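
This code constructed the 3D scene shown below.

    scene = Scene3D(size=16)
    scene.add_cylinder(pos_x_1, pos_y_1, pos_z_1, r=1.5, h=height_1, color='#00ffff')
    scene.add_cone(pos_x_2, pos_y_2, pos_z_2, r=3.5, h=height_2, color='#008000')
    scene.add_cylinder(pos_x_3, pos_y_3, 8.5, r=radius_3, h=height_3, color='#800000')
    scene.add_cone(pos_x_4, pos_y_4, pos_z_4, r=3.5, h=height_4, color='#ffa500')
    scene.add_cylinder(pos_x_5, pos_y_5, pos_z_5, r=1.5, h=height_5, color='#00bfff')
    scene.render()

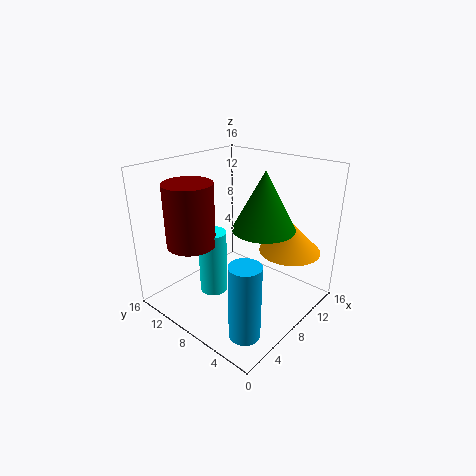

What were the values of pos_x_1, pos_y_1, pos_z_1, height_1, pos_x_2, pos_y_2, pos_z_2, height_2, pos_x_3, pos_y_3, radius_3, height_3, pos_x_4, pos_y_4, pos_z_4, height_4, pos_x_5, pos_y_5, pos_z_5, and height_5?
pos_x_1 = 5
pos_y_1 = 9
pos_z_1 = 2.5
height_1 = 7
pos_x_2 = 10
pos_y_2 = 6
pos_z_2 = 9
height_2 = 6.5
pos_x_3 = 3
pos_y_3 = 10
radius_3 = 2.5
height_3 = 6.5
pos_x_4 = 12.5
pos_y_4 = 4
pos_z_4 = 6
height_4 = 3.5
pos_x_5 = 2
pos_y_5 = 2
pos_z_5 = 2
height_5 = 7.5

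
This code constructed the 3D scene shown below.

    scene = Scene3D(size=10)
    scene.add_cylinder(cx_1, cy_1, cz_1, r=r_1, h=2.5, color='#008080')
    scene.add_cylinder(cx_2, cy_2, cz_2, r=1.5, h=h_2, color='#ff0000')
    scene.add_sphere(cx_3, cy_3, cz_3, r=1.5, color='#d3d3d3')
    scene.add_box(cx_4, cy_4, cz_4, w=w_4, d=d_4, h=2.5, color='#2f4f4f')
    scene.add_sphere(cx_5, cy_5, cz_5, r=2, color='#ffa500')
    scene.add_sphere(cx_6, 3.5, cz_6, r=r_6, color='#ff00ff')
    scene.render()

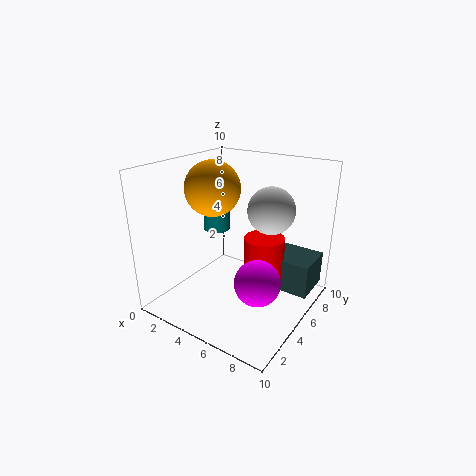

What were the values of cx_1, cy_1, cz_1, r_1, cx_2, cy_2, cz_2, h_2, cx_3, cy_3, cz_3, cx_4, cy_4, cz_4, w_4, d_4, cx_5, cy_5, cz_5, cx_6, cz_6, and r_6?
cx_1 = 2
cy_1 = 6.5
cz_1 = 4.5
r_1 = 1
cx_2 = 6
cy_2 = 7
cz_2 = 1.5
h_2 = 3
cx_3 = 7.5
cy_3 = 5
cz_3 = 7.5
cx_4 = 6
cy_4 = 7
cz_4 = 0.5
w_4 = 3.5
d_4 = 3
cx_5 = 2.5
cy_5 = 5.5
cz_5 = 8
cx_6 = 7.5
cz_6 = 3
r_6 = 1.5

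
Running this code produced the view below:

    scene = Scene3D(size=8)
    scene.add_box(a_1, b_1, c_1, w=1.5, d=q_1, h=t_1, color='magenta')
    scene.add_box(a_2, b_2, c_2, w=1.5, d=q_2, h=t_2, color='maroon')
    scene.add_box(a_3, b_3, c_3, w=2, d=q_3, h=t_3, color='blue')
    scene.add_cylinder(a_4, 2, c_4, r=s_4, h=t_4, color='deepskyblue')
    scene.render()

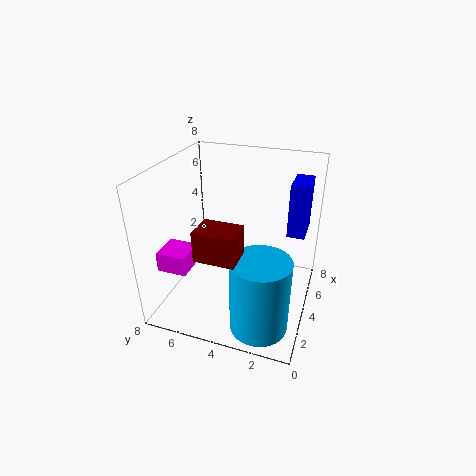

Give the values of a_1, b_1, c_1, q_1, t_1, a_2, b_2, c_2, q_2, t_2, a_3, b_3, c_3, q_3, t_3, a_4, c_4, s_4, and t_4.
a_1 = 0.5, b_1 = 5.5, c_1 = 3.5, q_1 = 1.5, t_1 = 1, a_2 = 0.5, b_2 = 3, c_2 = 4.5, q_2 = 2, t_2 = 1.5, a_3 = 5, b_3 = 0.5, c_3 = 4, q_3 = 1, t_3 = 3, a_4 = 1.5, c_4 = 0.5, s_4 = 1.5, t_4 = 4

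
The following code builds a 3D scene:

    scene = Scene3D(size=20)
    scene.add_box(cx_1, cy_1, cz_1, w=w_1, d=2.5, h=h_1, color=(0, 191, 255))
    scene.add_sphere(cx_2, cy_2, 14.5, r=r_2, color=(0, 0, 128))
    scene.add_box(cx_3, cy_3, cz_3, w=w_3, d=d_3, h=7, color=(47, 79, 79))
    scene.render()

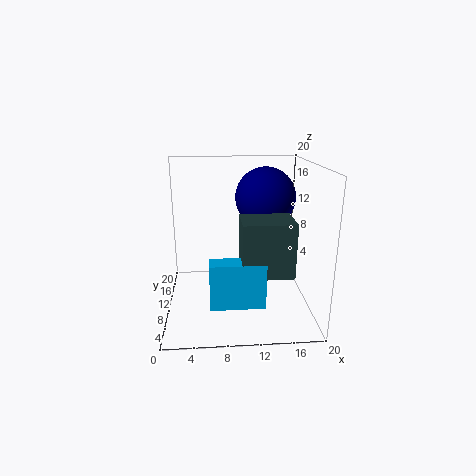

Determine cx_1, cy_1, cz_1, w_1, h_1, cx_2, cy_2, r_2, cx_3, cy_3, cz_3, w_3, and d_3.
cx_1 = 6; cy_1 = 3; cz_1 = 3; w_1 = 7; h_1 = 6; cx_2 = 14.5; cy_2 = 15; r_2 = 4.5; cx_3 = 10; cy_3 = 3; cz_3 = 7; w_3 = 6.5; d_3 = 5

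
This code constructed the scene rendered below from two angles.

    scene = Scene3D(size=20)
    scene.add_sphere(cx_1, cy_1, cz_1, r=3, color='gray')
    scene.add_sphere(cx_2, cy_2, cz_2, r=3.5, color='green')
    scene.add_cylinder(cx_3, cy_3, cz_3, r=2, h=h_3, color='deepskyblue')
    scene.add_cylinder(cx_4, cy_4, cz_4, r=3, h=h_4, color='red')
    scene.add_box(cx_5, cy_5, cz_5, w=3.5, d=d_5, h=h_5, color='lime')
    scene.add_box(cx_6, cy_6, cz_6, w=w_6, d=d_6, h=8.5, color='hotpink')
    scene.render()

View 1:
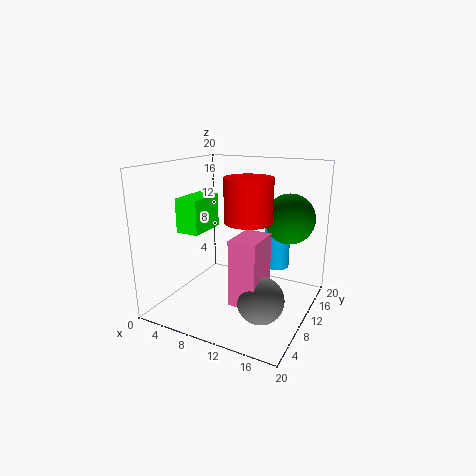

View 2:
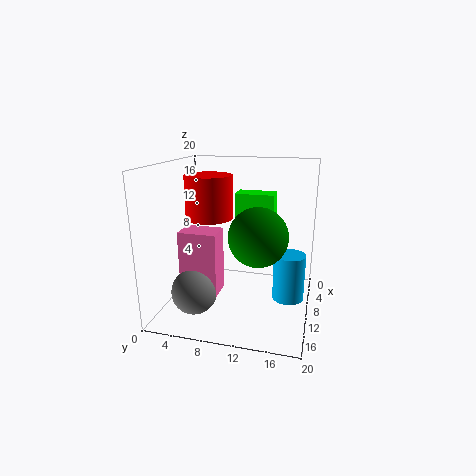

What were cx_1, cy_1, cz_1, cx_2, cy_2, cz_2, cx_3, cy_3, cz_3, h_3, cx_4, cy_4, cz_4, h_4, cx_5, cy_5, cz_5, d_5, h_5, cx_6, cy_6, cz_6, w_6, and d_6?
cx_1 = 15.5, cy_1 = 5.5, cz_1 = 4, cx_2 = 16, cy_2 = 14, cz_2 = 12.5, cx_3 = 13, cy_3 = 17.5, cz_3 = 3.5, h_3 = 6, cx_4 = 13, cy_4 = 7, cz_4 = 13.5, h_4 = 5.5, cx_5 = 1, cy_5 = 8, cz_5 = 10, d_5 = 6, h_5 = 5, cx_6 = 12, cy_6 = 3.5, cz_6 = 3.5, w_6 = 3.5, d_6 = 5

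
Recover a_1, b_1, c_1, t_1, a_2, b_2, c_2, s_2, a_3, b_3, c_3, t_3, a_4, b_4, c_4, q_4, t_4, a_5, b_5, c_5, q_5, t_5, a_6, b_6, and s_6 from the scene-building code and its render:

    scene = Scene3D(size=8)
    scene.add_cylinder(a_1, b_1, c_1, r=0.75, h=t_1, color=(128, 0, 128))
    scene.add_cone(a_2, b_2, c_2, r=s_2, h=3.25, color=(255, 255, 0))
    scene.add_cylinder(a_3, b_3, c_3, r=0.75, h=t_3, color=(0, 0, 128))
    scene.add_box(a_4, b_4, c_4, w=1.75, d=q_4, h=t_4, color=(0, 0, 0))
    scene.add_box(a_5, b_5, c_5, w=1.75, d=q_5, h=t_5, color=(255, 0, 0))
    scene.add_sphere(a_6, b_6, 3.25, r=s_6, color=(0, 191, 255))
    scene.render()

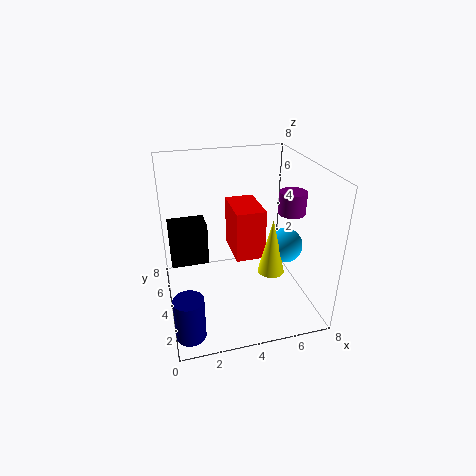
a_1 = 7, b_1 = 3.75, c_1 = 5.25, t_1 = 1.25, a_2 = 5.75, b_2 = 3.25, c_2 = 2, s_2 = 0.75, a_3 = 0.75, b_3 = 1, c_3 = 0.5, t_3 = 2.25, a_4 = 0.25, b_4 = 2, c_4 = 4, q_4 = 1.25, t_4 = 2, a_5 = 4, b_5 = 4.25, c_5 = 2.25, q_5 = 2.75, t_5 = 3, a_6 = 6.75, b_6 = 3.75, s_6 = 1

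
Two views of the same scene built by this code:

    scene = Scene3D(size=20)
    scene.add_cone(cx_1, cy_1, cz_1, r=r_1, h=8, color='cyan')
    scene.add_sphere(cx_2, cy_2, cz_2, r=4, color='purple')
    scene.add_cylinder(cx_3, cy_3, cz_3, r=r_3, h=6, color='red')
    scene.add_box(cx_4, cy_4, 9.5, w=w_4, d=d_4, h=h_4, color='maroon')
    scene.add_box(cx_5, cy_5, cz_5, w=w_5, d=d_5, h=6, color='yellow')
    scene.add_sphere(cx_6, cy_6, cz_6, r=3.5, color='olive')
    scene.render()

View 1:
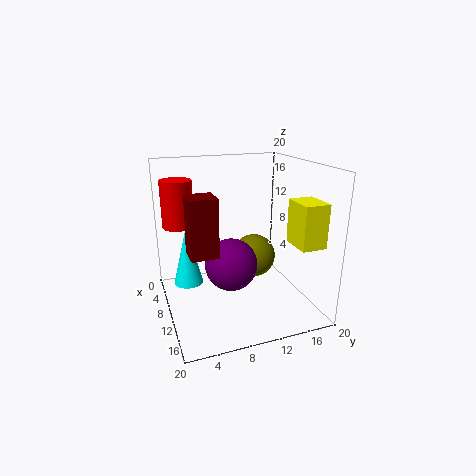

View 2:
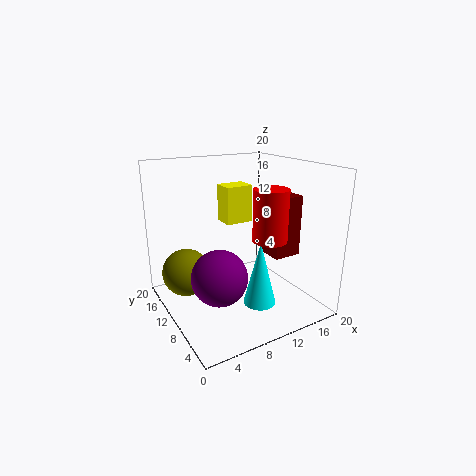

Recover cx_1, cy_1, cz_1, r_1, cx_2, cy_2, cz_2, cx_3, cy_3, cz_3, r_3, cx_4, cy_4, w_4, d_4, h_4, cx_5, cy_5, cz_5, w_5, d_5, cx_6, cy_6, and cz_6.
cx_1 = 9; cy_1 = 3; cz_1 = 4; r_1 = 2; cx_2 = 7; cy_2 = 10; cz_2 = 4.5; cx_3 = 9.5; cy_3 = 2; cz_3 = 12.5; r_3 = 2; cx_4 = 11; cy_4 = 2.5; w_4 = 3.5; d_4 = 3.5; h_4 = 7.5; cx_5 = 12; cy_5 = 16.5; cz_5 = 9.5; w_5 = 4.5; d_5 = 3.5; cx_6 = 4; cy_6 = 15; cz_6 = 4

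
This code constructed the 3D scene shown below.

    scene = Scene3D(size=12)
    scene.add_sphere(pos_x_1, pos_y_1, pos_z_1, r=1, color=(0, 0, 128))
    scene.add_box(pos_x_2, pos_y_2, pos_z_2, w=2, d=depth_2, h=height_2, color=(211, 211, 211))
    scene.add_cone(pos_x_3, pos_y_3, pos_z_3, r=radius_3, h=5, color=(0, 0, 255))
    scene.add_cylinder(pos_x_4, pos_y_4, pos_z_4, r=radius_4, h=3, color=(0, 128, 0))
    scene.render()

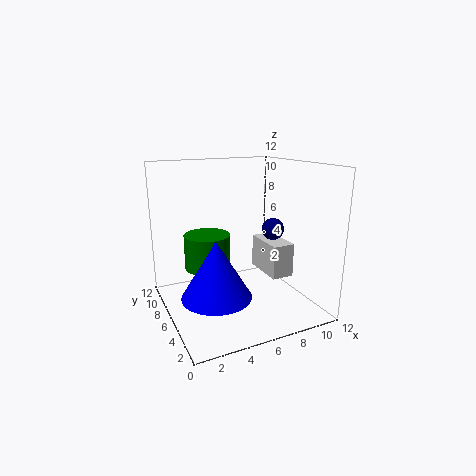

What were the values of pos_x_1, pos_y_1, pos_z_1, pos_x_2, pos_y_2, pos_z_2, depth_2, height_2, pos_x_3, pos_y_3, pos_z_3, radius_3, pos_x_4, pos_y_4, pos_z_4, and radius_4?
pos_x_1 = 10
pos_y_1 = 7
pos_z_1 = 6
pos_x_2 = 9
pos_y_2 = 5
pos_z_2 = 2
depth_2 = 4
height_2 = 3
pos_x_3 = 4
pos_y_3 = 6
pos_z_3 = 1
radius_3 = 3
pos_x_4 = 4
pos_y_4 = 8
pos_z_4 = 3
radius_4 = 2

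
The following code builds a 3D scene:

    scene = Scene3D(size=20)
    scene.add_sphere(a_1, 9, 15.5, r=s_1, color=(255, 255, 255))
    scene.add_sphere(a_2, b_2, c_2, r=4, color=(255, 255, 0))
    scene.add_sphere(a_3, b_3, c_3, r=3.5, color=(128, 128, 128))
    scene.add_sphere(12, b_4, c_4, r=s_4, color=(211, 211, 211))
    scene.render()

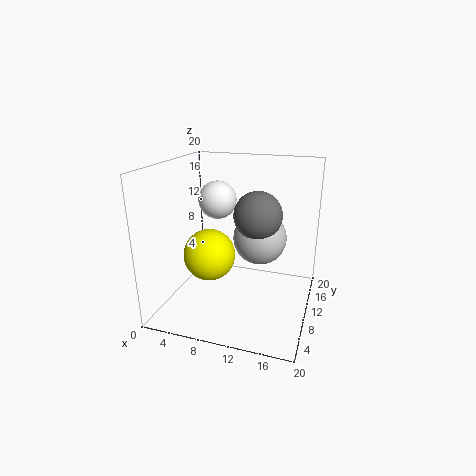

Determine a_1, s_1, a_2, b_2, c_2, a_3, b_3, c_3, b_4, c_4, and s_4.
a_1 = 7.5
s_1 = 2.5
a_2 = 4.5
b_2 = 12.5
c_2 = 5.5
a_3 = 12
b_3 = 13
c_3 = 12.5
b_4 = 14.5
c_4 = 8.5
s_4 = 4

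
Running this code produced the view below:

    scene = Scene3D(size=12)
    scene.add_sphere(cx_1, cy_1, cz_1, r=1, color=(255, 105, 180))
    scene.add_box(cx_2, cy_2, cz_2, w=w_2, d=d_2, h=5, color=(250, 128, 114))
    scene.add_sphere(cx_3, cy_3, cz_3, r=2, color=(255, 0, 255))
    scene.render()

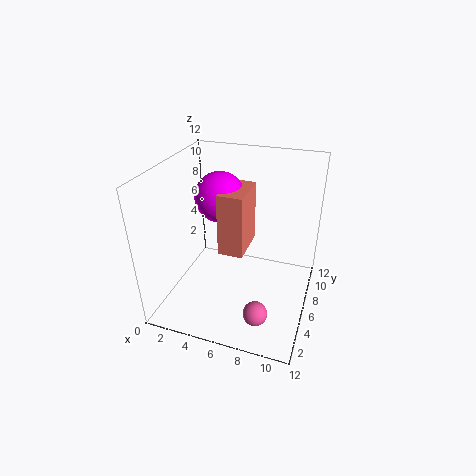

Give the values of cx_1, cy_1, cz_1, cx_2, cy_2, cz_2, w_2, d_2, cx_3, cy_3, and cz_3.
cx_1 = 8.5
cy_1 = 3
cz_1 = 1
cx_2 = 5
cy_2 = 4
cz_2 = 5.5
w_2 = 2
d_2 = 3.5
cx_3 = 4.5
cy_3 = 6
cz_3 = 9.5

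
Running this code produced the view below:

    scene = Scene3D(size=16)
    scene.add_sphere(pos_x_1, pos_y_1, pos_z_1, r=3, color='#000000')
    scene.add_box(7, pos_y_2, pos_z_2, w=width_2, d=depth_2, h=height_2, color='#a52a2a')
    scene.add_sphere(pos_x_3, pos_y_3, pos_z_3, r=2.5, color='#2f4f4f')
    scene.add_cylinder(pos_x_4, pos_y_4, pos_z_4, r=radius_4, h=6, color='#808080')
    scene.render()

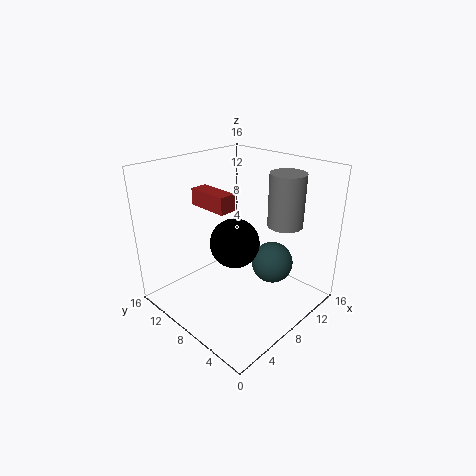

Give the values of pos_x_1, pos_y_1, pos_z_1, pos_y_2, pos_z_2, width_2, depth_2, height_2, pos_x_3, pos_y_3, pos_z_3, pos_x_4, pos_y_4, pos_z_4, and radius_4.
pos_x_1 = 9.5; pos_y_1 = 10; pos_z_1 = 6; pos_y_2 = 9.5; pos_z_2 = 10.5; width_2 = 2; depth_2 = 5; height_2 = 2; pos_x_3 = 12.5; pos_y_3 = 6.5; pos_z_3 = 3.5; pos_x_4 = 12.5; pos_y_4 = 5; pos_z_4 = 9; radius_4 = 2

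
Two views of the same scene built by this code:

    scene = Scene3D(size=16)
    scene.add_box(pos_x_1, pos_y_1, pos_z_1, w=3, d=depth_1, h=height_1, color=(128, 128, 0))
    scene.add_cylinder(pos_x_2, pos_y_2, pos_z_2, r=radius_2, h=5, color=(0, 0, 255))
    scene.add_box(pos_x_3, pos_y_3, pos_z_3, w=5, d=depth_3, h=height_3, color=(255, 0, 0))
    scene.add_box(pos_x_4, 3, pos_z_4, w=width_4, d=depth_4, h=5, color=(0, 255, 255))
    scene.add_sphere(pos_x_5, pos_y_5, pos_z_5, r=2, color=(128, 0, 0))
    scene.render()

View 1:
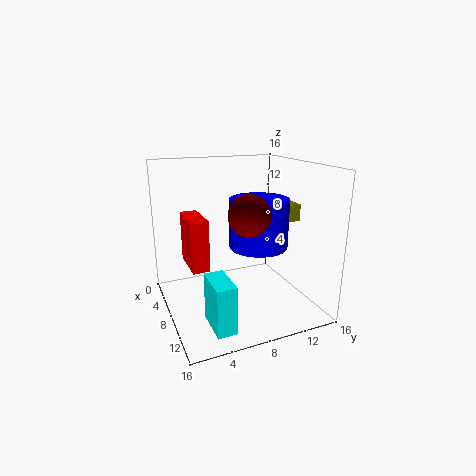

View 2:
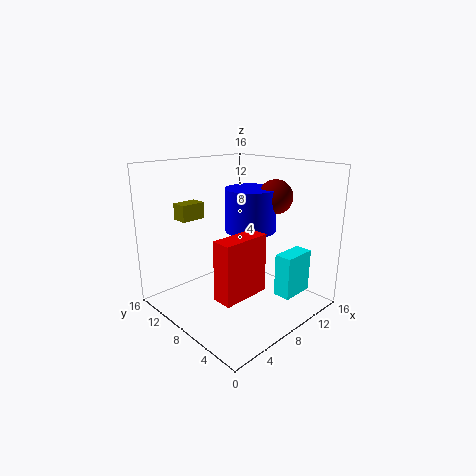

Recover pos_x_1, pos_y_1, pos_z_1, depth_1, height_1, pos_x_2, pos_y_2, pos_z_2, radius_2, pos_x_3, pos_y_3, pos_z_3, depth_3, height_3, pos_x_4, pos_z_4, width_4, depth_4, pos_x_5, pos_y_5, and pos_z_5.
pos_x_1 = 5; pos_y_1 = 14; pos_z_1 = 9; depth_1 = 2; height_1 = 2; pos_x_2 = 11; pos_y_2 = 9; pos_z_2 = 8; radius_2 = 3; pos_x_3 = 2; pos_y_3 = 3; pos_z_3 = 4; depth_3 = 2; height_3 = 6; pos_x_4 = 11; pos_z_4 = 1; width_4 = 4; depth_4 = 2; pos_x_5 = 13; pos_y_5 = 7; pos_z_5 = 12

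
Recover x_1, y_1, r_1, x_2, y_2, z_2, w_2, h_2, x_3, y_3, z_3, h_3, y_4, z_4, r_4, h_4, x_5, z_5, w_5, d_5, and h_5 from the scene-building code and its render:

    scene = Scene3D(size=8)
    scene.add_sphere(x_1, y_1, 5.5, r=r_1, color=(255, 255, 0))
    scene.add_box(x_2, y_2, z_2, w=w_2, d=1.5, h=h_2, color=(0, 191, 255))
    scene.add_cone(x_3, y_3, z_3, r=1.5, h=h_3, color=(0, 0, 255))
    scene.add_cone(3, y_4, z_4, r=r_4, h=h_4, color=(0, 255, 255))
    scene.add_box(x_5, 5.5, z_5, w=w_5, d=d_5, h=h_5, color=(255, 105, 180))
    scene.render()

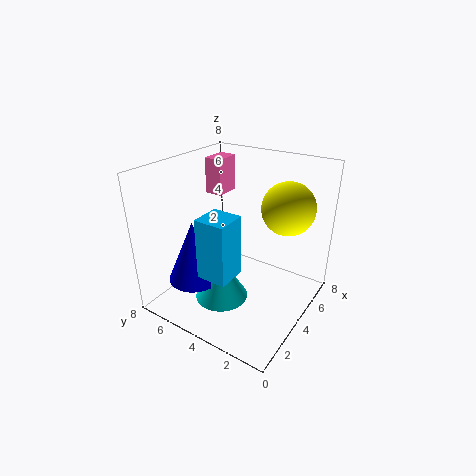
x_1 = 6
y_1 = 2
r_1 = 1.5
x_2 = 0.5
y_2 = 2.5
z_2 = 3.5
w_2 = 1.5
h_2 = 3
x_3 = 2.5
y_3 = 6
z_3 = 1.5
h_3 = 3.5
y_4 = 4.5
z_4 = 0.5
r_4 = 1.5
h_4 = 2.5
x_5 = 4.5
z_5 = 6
w_5 = 1.5
d_5 = 1
h_5 = 2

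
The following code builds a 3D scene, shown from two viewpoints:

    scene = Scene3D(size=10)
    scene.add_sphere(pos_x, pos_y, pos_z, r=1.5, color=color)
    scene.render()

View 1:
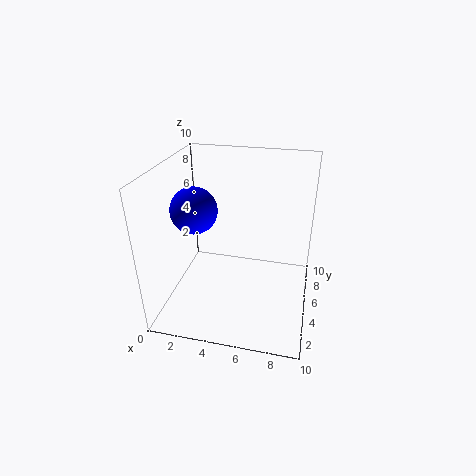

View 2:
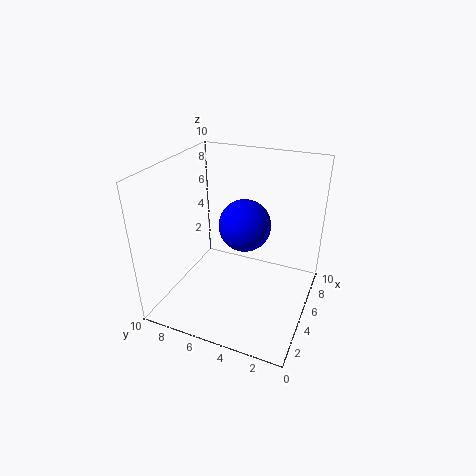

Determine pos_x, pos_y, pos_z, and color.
pos_x = 2.5
pos_y = 3.5
pos_z = 7.5
color = 'blue'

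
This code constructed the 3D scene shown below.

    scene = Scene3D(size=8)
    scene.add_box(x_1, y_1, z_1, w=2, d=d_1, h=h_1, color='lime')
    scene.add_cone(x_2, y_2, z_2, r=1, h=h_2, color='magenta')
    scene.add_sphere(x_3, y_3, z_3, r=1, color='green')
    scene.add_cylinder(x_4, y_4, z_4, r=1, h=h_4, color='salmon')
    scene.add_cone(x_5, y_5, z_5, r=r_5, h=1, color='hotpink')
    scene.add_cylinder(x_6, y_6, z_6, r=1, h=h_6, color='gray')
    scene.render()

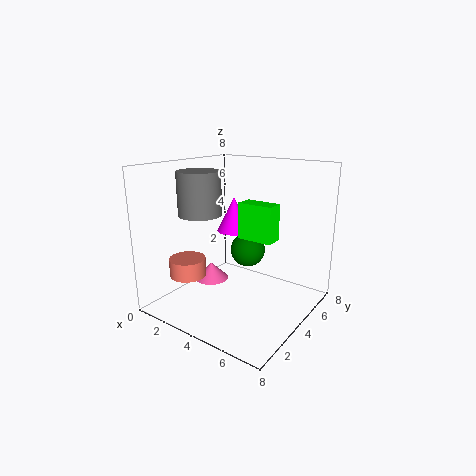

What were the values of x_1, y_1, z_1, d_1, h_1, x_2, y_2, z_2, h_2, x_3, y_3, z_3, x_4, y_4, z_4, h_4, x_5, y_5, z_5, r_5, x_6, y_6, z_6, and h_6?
x_1 = 4, y_1 = 4, z_1 = 4, d_1 = 1, h_1 = 2, x_2 = 3, y_2 = 5, z_2 = 4, h_2 = 2, x_3 = 4, y_3 = 5, z_3 = 3, x_4 = 2, y_4 = 2, z_4 = 2, h_4 = 1, x_5 = 2, y_5 = 4, z_5 = 1, r_5 = 1, x_6 = 4, y_6 = 1, z_6 = 6, h_6 = 2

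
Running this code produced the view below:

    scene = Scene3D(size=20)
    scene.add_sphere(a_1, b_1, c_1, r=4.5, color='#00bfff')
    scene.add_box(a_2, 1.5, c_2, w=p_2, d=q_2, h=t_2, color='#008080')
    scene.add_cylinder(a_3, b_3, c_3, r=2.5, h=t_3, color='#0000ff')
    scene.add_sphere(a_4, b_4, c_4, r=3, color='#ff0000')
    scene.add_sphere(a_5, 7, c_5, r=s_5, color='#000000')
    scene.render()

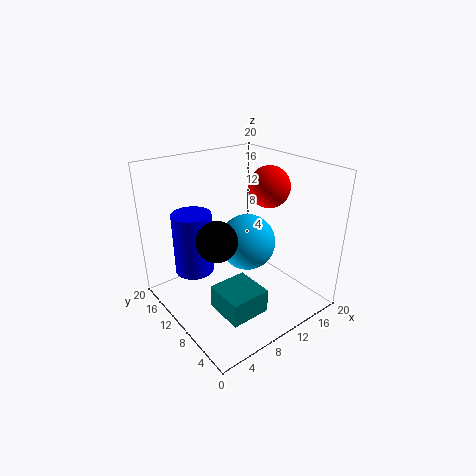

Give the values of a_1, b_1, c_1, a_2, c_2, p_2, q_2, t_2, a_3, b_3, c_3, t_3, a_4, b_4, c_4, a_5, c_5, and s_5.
a_1 = 15, b_1 = 14, c_1 = 6, a_2 = 3, c_2 = 4, p_2 = 5, q_2 = 5, t_2 = 3, a_3 = 3.5, b_3 = 11, c_3 = 7, t_3 = 8, a_4 = 16, b_4 = 10.5, c_4 = 16, a_5 = 4.5, c_5 = 12.5, s_5 = 2.5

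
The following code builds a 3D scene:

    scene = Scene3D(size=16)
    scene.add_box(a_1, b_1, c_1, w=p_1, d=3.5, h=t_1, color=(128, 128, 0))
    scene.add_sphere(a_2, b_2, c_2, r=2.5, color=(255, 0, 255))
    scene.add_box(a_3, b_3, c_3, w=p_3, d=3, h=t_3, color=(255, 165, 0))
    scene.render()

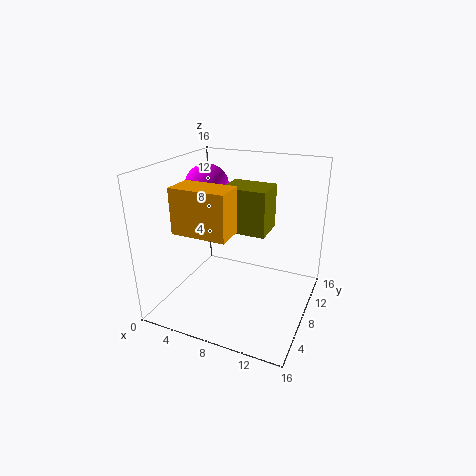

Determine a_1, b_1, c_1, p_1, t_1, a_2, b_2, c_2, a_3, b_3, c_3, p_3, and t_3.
a_1 = 7.5, b_1 = 5, c_1 = 10, p_1 = 4.5, t_1 = 4.5, a_2 = 3.5, b_2 = 9.5, c_2 = 13, a_3 = 4, b_3 = 1.5, c_3 = 10.5, p_3 = 5.5, t_3 = 4.5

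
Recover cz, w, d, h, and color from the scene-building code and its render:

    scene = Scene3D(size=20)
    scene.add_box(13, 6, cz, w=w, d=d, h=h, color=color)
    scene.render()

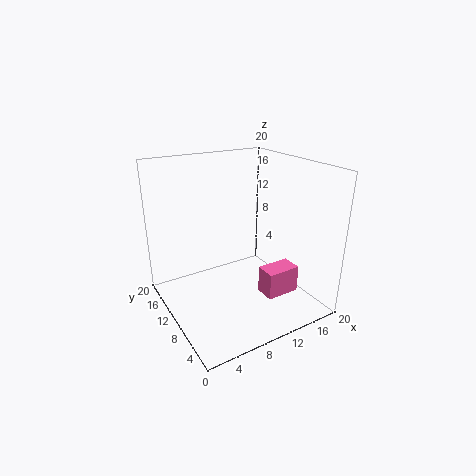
cz = 1
w = 5
d = 3
h = 4
color = 'hotpink'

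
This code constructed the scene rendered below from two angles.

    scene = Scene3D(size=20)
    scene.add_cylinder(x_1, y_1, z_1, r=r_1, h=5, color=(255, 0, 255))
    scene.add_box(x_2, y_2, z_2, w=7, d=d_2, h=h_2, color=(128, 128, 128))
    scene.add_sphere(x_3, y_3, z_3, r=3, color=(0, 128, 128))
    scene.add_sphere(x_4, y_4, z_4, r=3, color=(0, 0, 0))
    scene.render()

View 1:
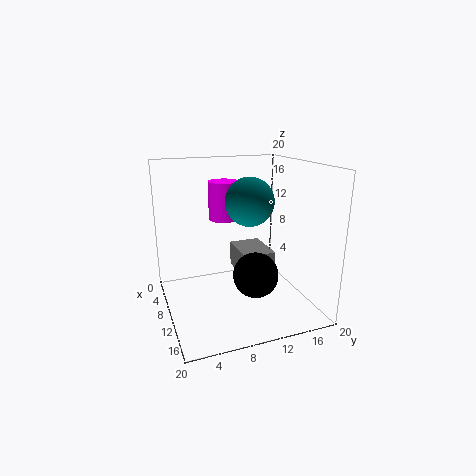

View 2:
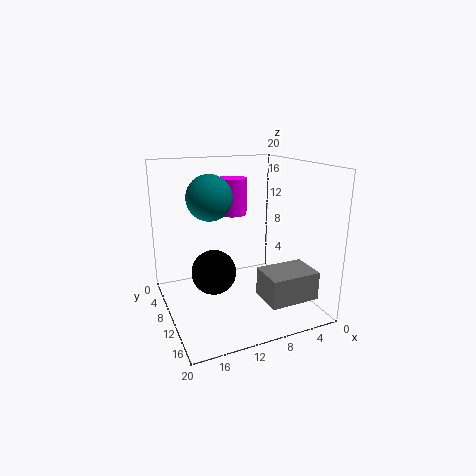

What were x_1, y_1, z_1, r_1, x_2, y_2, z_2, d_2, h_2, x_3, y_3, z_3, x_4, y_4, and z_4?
x_1 = 10
y_1 = 8
z_1 = 13
r_1 = 2
x_2 = 1
y_2 = 12
z_2 = 2
d_2 = 5
h_2 = 4
x_3 = 14
y_3 = 10
z_3 = 16
x_4 = 14
y_4 = 11
z_4 = 6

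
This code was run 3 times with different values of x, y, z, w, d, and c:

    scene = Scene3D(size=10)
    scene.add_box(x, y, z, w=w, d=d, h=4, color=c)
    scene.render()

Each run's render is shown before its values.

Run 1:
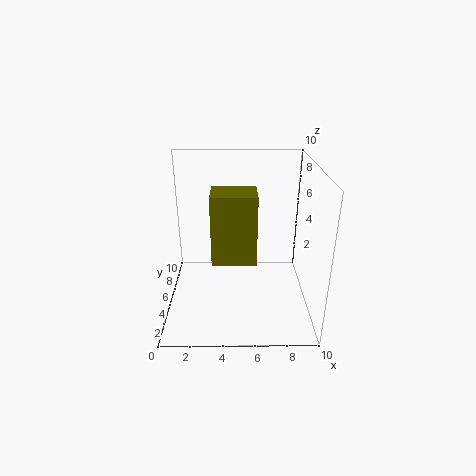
x = 3.5, y = 0.5, z = 5.5, w = 2.5, d = 2, c = 'olive'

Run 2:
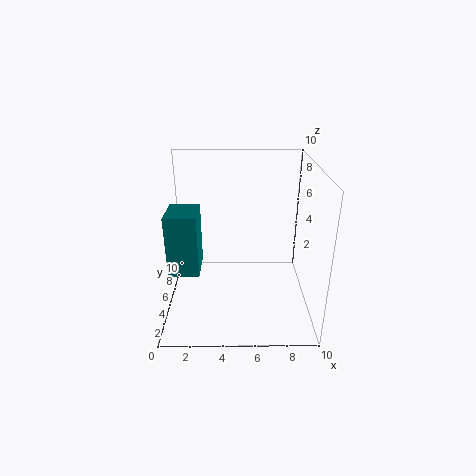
x = 0.5, y = 2.5, z = 3.5, w = 2, d = 2.5, c = 'teal'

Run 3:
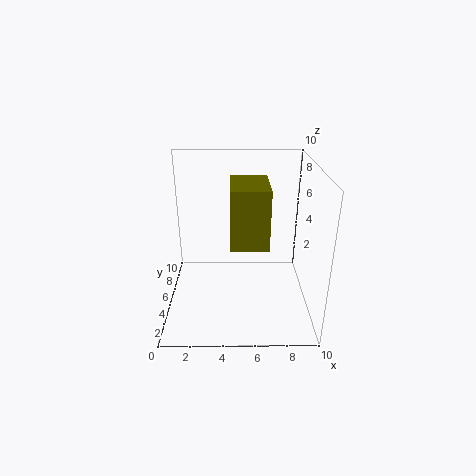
x = 4.5, y = 3, z = 5, w = 2.5, d = 3.5, c = 'olive'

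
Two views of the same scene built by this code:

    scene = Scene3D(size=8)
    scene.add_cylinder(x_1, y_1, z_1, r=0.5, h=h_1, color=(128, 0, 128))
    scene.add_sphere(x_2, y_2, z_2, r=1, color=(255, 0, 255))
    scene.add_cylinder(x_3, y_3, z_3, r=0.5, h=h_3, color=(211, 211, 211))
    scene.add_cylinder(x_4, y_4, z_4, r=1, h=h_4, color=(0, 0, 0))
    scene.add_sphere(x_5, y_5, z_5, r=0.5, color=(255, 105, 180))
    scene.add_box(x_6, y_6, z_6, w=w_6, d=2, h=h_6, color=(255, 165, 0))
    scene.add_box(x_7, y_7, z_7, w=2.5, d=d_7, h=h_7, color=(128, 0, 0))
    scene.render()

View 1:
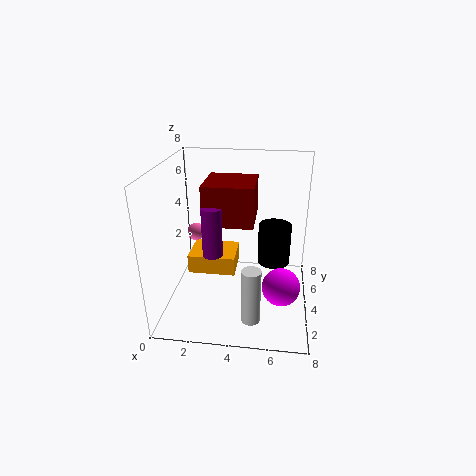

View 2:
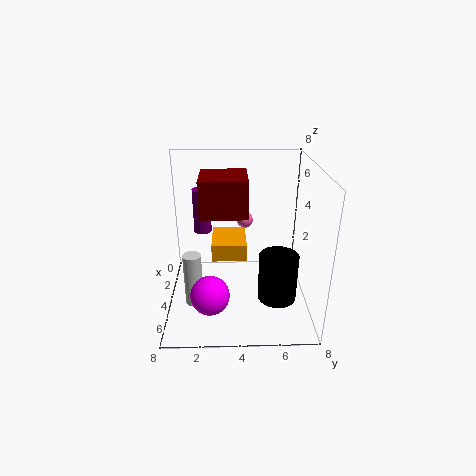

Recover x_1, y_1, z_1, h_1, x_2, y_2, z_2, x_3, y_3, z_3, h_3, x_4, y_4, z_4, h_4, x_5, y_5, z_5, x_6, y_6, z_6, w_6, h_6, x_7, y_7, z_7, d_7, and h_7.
x_1 = 3; y_1 = 2; z_1 = 4; h_1 = 2.5; x_2 = 6.5; y_2 = 2.5; z_2 = 2; x_3 = 5; y_3 = 1.5; z_3 = 0.5; h_3 = 3; x_4 = 6; y_4 = 6; z_4 = 1.5; h_4 = 2.5; x_5 = 1.5; y_5 = 4.5; z_5 = 4; x_6 = 1.5; y_6 = 2.5; z_6 = 2.5; w_6 = 2.5; h_6 = 1; x_7 = 2.5; y_7 = 2; z_7 = 5.5; d_7 = 2.5; h_7 = 2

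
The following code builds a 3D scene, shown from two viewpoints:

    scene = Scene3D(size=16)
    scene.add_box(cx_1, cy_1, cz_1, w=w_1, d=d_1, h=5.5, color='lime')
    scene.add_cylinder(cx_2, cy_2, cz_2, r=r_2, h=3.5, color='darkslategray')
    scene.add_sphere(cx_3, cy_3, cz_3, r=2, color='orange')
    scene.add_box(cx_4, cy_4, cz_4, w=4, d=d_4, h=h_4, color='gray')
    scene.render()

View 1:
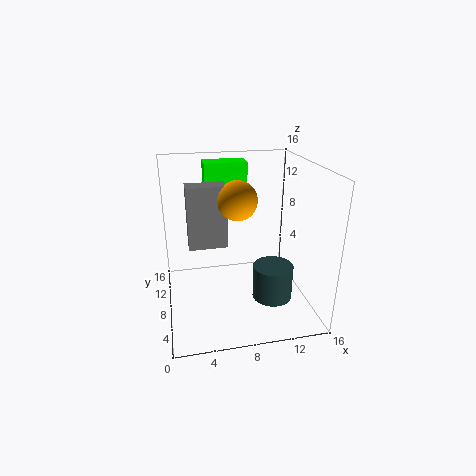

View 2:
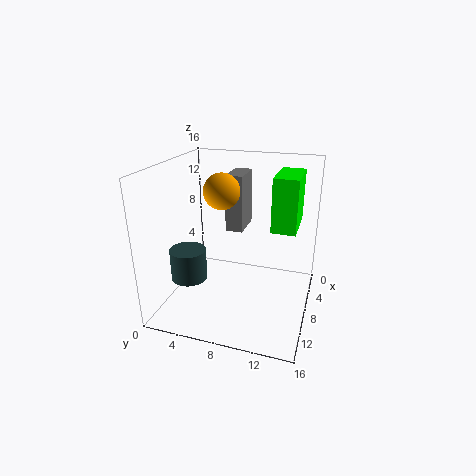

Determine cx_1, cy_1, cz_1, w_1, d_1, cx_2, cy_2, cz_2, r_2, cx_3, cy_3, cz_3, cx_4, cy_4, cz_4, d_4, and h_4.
cx_1 = 5, cy_1 = 12, cz_1 = 10, w_1 = 5, d_1 = 2.5, cx_2 = 10.5, cy_2 = 3, cz_2 = 3.5, r_2 = 2, cx_3 = 7.5, cy_3 = 6, cz_3 = 13, cx_4 = 2.5, cy_4 = 6, cz_4 = 8, d_4 = 2, h_4 = 6.5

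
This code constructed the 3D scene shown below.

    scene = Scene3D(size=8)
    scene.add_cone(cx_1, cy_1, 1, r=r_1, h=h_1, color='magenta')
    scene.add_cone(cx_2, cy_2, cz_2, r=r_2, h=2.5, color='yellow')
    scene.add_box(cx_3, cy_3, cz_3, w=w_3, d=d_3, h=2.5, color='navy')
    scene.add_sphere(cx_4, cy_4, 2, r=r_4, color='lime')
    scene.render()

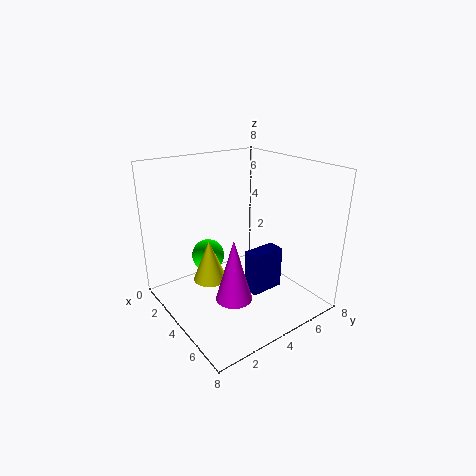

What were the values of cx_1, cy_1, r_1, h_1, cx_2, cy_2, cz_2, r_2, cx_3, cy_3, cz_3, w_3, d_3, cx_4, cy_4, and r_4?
cx_1 = 5
cy_1 = 3
r_1 = 1
h_1 = 3.5
cx_2 = 2.5
cy_2 = 3
cz_2 = 1
r_2 = 1
cx_3 = 4
cy_3 = 4.5
cz_3 = 0.5
w_3 = 1
d_3 = 2
cx_4 = 1.5
cy_4 = 3.5
r_4 = 1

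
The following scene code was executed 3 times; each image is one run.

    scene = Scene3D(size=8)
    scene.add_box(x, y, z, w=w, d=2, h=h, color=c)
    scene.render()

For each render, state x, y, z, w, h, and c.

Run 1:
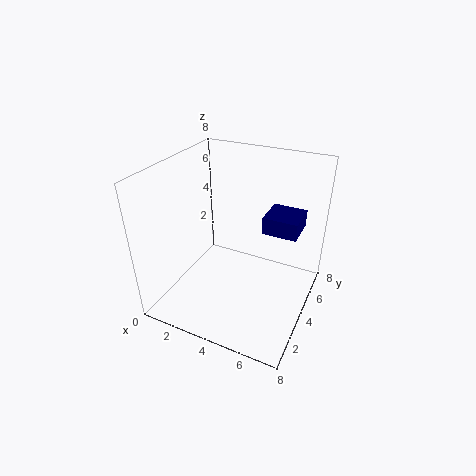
x = 5, y = 5, z = 4, w = 2, h = 1, c = 'navy'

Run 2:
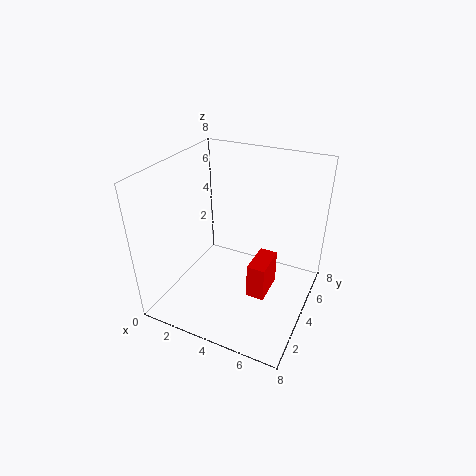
x = 5, y = 3, z = 1, w = 1, h = 2, c = 'red'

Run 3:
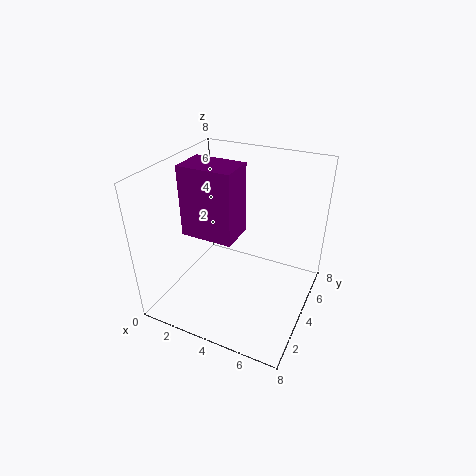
x = 1, y = 3, z = 4, w = 3, h = 4, c = 'purple'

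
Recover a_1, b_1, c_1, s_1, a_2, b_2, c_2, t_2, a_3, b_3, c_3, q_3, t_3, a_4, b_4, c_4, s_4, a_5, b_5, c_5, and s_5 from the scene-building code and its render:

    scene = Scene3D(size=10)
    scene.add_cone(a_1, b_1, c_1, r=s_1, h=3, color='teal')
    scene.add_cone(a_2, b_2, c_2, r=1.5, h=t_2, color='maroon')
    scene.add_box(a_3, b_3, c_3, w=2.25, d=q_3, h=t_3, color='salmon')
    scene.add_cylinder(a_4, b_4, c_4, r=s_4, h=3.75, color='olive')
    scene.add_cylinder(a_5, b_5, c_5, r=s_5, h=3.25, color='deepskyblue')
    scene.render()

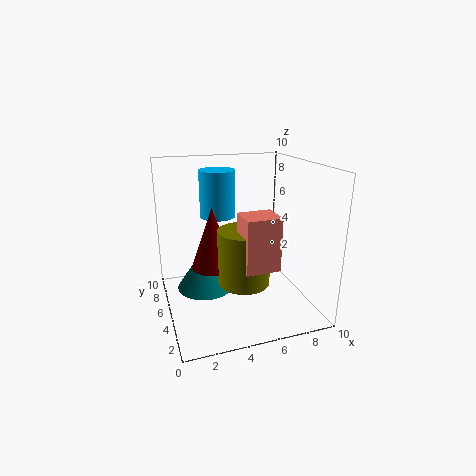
a_1 = 2.75, b_1 = 5.75, c_1 = 1.25, s_1 = 2, a_2 = 3.25, b_2 = 5.25, c_2 = 3, t_2 = 4.25, a_3 = 4.5, b_3 = 1.75, c_3 = 3.75, q_3 = 2, t_3 = 3.5, a_4 = 5, b_4 = 3.75, c_4 = 2.25, s_4 = 1.75, a_5 = 4, b_5 = 6.5, c_5 = 6.25, s_5 = 1.25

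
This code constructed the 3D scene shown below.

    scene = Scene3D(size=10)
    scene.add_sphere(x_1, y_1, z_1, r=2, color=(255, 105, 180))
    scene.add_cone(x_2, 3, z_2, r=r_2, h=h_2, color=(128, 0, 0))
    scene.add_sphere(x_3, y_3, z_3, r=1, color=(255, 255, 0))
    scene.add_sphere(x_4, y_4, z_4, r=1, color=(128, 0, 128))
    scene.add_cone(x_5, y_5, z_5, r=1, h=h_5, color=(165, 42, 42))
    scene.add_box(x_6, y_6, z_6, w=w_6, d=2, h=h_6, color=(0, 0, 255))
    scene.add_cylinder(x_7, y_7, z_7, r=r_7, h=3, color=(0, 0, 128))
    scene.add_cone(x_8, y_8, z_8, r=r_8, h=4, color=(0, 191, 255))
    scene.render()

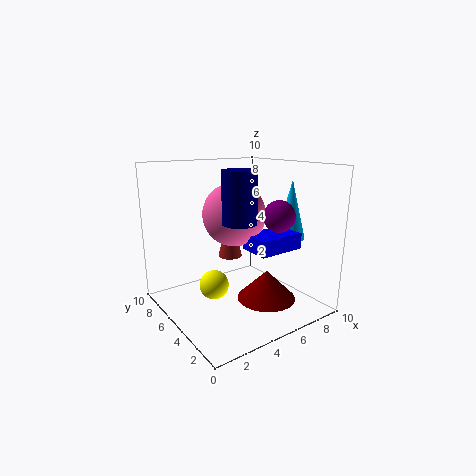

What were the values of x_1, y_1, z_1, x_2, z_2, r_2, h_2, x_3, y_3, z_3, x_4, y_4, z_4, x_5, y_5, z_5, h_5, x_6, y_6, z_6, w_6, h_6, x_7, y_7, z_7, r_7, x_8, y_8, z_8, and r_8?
x_1 = 4, y_1 = 4, z_1 = 7, x_2 = 6, z_2 = 1, r_2 = 2, h_2 = 2, x_3 = 3, y_3 = 5, z_3 = 2, x_4 = 6, y_4 = 2, z_4 = 7, x_5 = 7, y_5 = 9, z_5 = 2, h_5 = 4, x_6 = 4, y_6 = 1, z_6 = 5, w_6 = 3, h_6 = 1, x_7 = 3, y_7 = 2, z_7 = 7, r_7 = 1, x_8 = 8, y_8 = 3, z_8 = 5, r_8 = 1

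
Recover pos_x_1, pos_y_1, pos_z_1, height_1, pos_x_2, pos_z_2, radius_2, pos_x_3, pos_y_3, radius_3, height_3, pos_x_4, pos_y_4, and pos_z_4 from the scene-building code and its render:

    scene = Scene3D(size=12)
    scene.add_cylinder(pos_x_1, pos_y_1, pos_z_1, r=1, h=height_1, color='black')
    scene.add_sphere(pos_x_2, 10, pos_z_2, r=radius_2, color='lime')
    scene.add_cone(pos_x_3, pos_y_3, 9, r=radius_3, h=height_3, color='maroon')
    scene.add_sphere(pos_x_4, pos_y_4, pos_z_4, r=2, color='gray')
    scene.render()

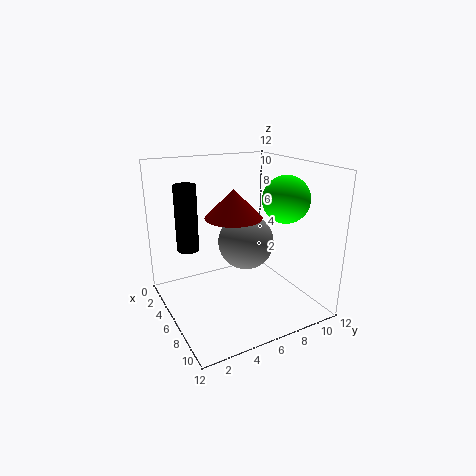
pos_x_1 = 2, pos_y_1 = 3, pos_z_1 = 4, height_1 = 6, pos_x_2 = 7, pos_z_2 = 9, radius_2 = 2, pos_x_3 = 9, pos_y_3 = 4, radius_3 = 2, height_3 = 2, pos_x_4 = 9, pos_y_4 = 5, pos_z_4 = 7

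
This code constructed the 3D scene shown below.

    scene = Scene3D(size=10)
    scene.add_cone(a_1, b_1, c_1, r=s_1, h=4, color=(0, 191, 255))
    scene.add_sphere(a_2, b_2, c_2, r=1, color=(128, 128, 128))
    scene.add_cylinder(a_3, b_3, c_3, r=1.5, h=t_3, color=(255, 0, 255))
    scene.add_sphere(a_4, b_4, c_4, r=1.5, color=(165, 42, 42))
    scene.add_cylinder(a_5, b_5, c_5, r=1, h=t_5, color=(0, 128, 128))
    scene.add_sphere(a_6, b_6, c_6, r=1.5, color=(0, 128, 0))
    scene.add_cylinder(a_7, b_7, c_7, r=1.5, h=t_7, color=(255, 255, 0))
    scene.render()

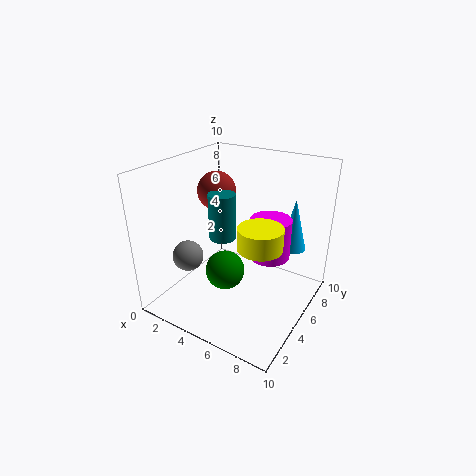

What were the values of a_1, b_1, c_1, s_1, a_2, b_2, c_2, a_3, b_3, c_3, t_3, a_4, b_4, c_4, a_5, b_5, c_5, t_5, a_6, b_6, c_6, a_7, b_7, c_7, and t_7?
a_1 = 7.5, b_1 = 9, c_1 = 3, s_1 = 1, a_2 = 3, b_2 = 2, c_2 = 4.5, a_3 = 6.5, b_3 = 7, c_3 = 3, t_3 = 3, a_4 = 1.5, b_4 = 7.5, c_4 = 7, a_5 = 3, b_5 = 6, c_5 = 4, t_5 = 3.5, a_6 = 3.5, b_6 = 5.5, c_6 = 1.5, a_7 = 7, b_7 = 4.5, c_7 = 5, t_7 = 1.5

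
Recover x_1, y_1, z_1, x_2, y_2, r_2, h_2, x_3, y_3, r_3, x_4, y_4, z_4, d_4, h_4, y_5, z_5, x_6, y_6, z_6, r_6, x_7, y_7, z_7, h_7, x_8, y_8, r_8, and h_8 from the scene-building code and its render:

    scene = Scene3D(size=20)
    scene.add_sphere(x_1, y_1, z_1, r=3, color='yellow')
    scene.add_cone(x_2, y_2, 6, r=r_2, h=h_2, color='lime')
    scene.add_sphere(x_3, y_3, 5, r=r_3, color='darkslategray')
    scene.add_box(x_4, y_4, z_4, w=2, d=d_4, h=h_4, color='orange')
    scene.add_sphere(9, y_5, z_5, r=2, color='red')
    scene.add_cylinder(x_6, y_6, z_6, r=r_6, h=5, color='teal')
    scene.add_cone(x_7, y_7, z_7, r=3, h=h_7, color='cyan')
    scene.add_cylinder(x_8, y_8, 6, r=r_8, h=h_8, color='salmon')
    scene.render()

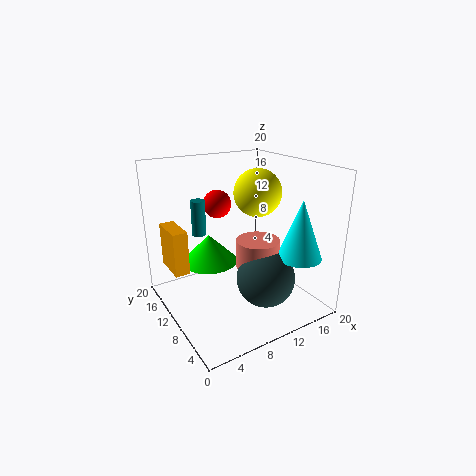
x_1 = 11; y_1 = 7; z_1 = 17; x_2 = 7; y_2 = 13; r_2 = 4; h_2 = 4; x_3 = 12; y_3 = 6; r_3 = 4; x_4 = 1; y_4 = 11; z_4 = 6; d_4 = 5; h_4 = 6; y_5 = 14; z_5 = 14; x_6 = 6; y_6 = 14; z_6 = 10; r_6 = 1; x_7 = 16; y_7 = 4; z_7 = 8; h_7 = 8; x_8 = 12; y_8 = 8; r_8 = 3; h_8 = 4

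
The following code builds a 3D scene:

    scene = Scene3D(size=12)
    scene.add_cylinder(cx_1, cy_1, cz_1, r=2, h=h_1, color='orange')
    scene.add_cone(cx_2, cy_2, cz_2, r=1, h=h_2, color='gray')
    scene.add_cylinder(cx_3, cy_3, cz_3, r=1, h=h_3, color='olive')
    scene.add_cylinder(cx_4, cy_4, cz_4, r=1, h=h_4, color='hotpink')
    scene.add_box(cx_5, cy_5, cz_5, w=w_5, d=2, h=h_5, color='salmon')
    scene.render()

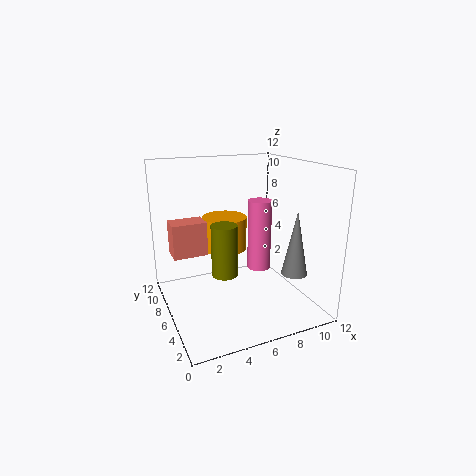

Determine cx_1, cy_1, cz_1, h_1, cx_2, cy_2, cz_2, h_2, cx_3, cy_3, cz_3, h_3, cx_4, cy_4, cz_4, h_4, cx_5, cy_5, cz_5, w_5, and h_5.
cx_1 = 6
cy_1 = 9
cz_1 = 4
h_1 = 3
cx_2 = 9
cy_2 = 2
cz_2 = 4
h_2 = 5
cx_3 = 4
cy_3 = 4
cz_3 = 4
h_3 = 4
cx_4 = 8
cy_4 = 6
cz_4 = 3
h_4 = 6
cx_5 = 1
cy_5 = 8
cz_5 = 4
w_5 = 3
h_5 = 3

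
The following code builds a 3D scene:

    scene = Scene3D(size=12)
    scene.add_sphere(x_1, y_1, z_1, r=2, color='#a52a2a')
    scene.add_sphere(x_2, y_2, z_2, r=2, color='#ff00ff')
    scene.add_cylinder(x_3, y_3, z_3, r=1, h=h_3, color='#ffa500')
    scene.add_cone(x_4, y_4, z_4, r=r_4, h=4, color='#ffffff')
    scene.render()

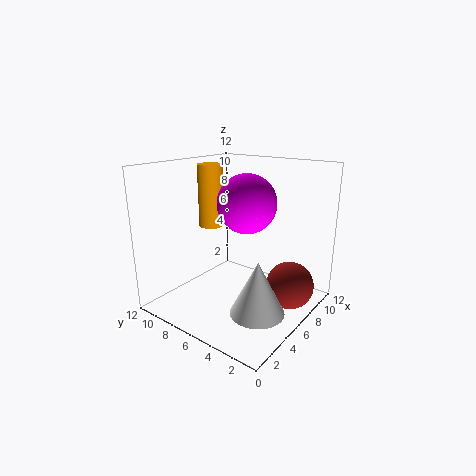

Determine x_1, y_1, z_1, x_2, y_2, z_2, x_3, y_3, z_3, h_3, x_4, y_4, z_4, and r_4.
x_1 = 8
y_1 = 2
z_1 = 2
x_2 = 3
y_2 = 3
z_2 = 10
x_3 = 5
y_3 = 8
z_3 = 7
h_3 = 5
x_4 = 3
y_4 = 2
z_4 = 2
r_4 = 2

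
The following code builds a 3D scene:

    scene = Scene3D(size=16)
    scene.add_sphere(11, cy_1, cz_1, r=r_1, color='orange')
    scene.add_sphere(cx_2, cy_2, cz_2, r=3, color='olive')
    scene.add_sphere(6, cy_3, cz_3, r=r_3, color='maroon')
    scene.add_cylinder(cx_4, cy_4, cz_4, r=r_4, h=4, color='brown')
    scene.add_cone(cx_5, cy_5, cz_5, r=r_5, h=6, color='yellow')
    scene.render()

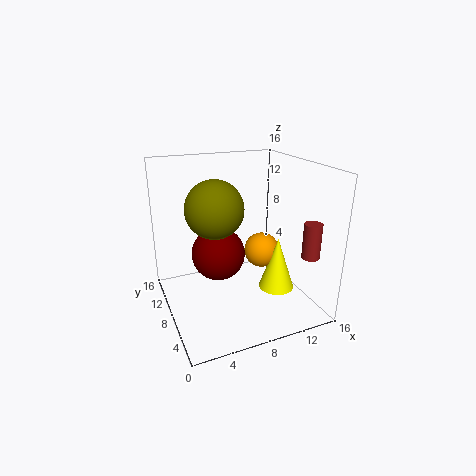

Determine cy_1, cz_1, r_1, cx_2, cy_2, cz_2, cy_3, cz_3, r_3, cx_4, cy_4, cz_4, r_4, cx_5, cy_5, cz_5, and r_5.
cy_1 = 8, cz_1 = 6, r_1 = 2, cx_2 = 5, cy_2 = 7, cz_2 = 12, cy_3 = 9, cz_3 = 6, r_3 = 3, cx_4 = 15, cy_4 = 4, cz_4 = 6, r_4 = 1, cx_5 = 12, cy_5 = 6, cz_5 = 2, r_5 = 2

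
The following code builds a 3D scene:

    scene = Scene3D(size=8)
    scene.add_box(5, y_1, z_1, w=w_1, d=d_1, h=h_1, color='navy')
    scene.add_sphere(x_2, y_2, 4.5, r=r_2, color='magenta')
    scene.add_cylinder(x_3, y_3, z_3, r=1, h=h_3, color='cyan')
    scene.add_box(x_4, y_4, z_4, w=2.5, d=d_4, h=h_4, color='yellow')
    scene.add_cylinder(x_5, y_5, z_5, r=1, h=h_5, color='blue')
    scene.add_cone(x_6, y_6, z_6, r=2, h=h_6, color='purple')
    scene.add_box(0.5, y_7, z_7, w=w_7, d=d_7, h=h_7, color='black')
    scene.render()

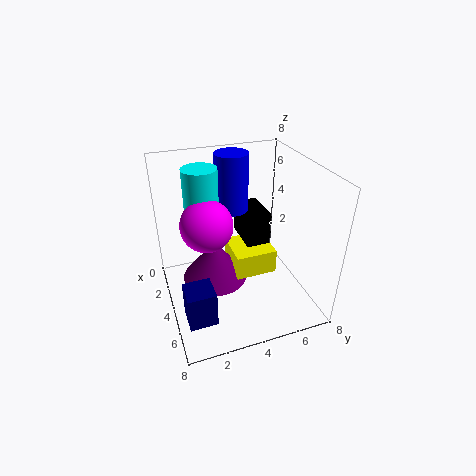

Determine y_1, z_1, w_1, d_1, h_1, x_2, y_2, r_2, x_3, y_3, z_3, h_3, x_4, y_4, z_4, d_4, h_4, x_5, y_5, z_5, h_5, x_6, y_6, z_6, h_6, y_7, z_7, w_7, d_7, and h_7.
y_1 = 0.5; z_1 = 0.5; w_1 = 1.5; d_1 = 1.5; h_1 = 2; x_2 = 3; y_2 = 2.5; r_2 = 1.5; x_3 = 2; y_3 = 2.5; z_3 = 4; h_3 = 3.5; x_4 = 1.5; y_4 = 4; z_4 = 1; d_4 = 2.5; h_4 = 1.5; x_5 = 1.5; y_5 = 4.5; z_5 = 4.5; h_5 = 3.5; x_6 = 2.5; y_6 = 3; z_6 = 0.5; h_6 = 2.5; y_7 = 5; z_7 = 2.5; w_7 = 2.5; d_7 = 1.5; h_7 = 2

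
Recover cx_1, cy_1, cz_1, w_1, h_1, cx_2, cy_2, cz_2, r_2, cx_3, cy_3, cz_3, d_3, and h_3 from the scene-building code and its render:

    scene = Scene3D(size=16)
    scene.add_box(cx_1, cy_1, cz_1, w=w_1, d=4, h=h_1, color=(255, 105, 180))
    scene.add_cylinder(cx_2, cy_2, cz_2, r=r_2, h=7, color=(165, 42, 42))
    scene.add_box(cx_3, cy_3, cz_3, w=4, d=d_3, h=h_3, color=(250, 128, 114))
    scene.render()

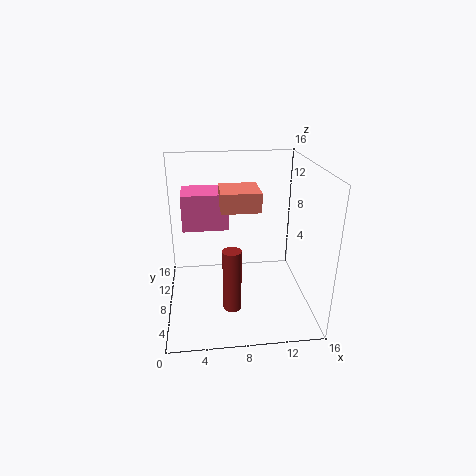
cx_1 = 2, cy_1 = 8, cz_1 = 9, w_1 = 5, h_1 = 4, cx_2 = 7, cy_2 = 5, cz_2 = 1, r_2 = 1, cx_3 = 6, cy_3 = 5, cz_3 = 12, d_3 = 4, h_3 = 2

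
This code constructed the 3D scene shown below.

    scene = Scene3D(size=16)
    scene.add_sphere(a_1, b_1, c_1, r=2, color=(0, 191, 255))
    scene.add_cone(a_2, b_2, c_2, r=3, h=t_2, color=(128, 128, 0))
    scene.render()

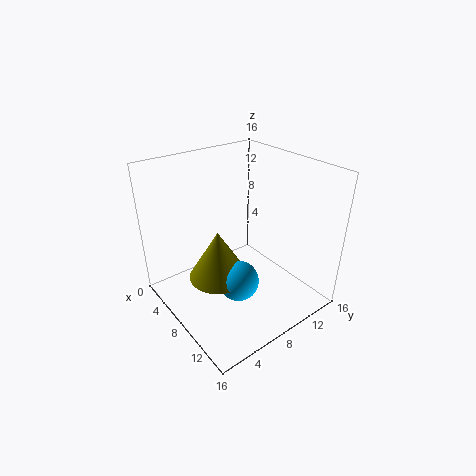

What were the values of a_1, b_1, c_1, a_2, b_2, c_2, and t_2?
a_1 = 12
b_1 = 5
c_1 = 6
a_2 = 10
b_2 = 4
c_2 = 6
t_2 = 5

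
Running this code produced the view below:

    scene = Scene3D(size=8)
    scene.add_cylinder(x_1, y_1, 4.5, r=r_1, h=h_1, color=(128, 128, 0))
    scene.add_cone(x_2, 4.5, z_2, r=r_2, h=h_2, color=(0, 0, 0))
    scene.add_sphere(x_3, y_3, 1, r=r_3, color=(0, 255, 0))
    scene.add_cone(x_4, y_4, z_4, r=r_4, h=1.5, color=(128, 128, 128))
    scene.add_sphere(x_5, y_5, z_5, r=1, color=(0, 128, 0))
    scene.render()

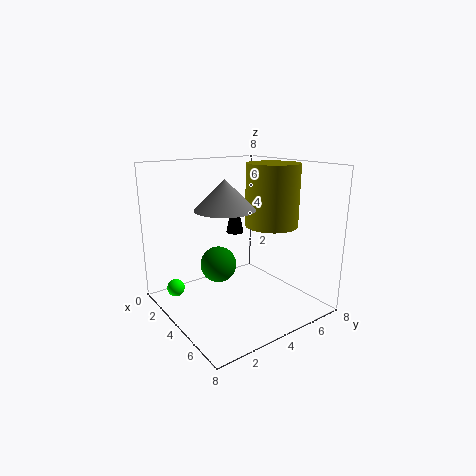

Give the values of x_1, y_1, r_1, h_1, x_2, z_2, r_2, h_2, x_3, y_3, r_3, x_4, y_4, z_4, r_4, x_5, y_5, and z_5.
x_1 = 4.5; y_1 = 6; r_1 = 1.5; h_1 = 3.5; x_2 = 3; z_2 = 4; r_2 = 0.5; h_2 = 2.5; x_3 = 2; y_3 = 1; r_3 = 0.5; x_4 = 5; y_4 = 2.5; z_4 = 6; r_4 = 1.5; x_5 = 3.5; y_5 = 3; z_5 = 2.5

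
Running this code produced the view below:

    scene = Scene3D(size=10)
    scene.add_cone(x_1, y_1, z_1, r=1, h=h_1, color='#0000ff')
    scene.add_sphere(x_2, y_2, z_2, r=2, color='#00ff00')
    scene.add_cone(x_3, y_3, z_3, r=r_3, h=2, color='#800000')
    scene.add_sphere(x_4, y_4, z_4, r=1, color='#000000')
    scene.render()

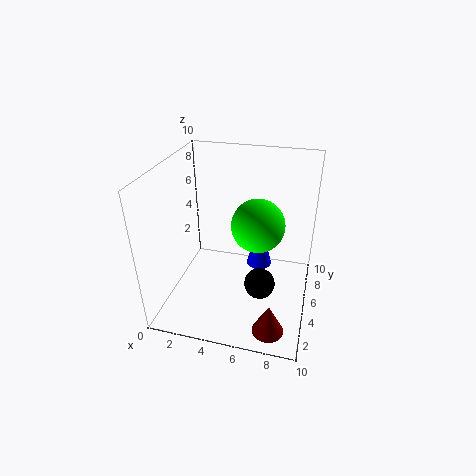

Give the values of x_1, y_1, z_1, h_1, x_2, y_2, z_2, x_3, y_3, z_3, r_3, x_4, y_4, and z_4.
x_1 = 6; y_1 = 8; z_1 = 1; h_1 = 4; x_2 = 6; y_2 = 7; z_2 = 5; x_3 = 8; y_3 = 1; z_3 = 1; r_3 = 1; x_4 = 7; y_4 = 3; z_4 = 3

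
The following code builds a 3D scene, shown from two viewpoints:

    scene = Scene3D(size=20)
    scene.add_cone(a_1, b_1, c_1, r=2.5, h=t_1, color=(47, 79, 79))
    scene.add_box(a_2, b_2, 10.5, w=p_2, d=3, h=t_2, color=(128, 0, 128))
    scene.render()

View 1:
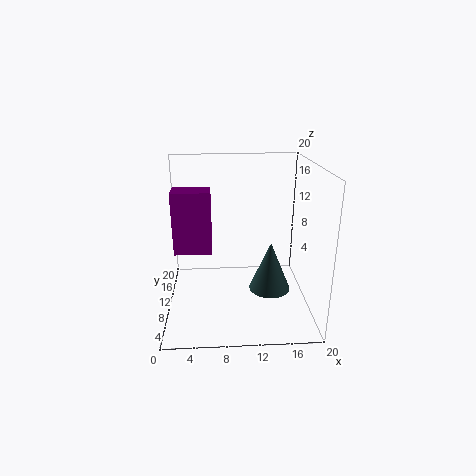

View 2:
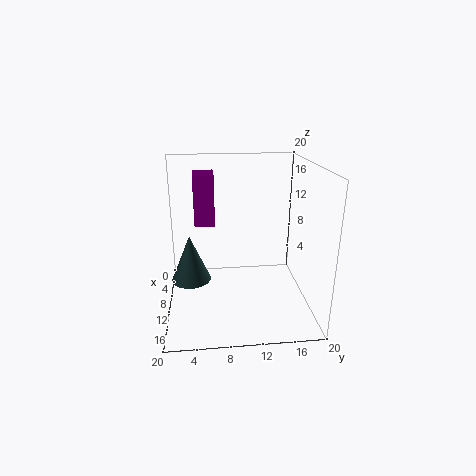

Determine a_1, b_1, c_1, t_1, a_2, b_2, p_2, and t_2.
a_1 = 13.5
b_1 = 3.5
c_1 = 6
t_1 = 6
a_2 = 2
b_2 = 4
p_2 = 4.5
t_2 = 7.5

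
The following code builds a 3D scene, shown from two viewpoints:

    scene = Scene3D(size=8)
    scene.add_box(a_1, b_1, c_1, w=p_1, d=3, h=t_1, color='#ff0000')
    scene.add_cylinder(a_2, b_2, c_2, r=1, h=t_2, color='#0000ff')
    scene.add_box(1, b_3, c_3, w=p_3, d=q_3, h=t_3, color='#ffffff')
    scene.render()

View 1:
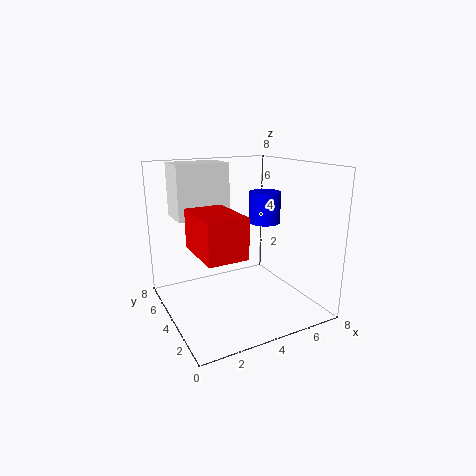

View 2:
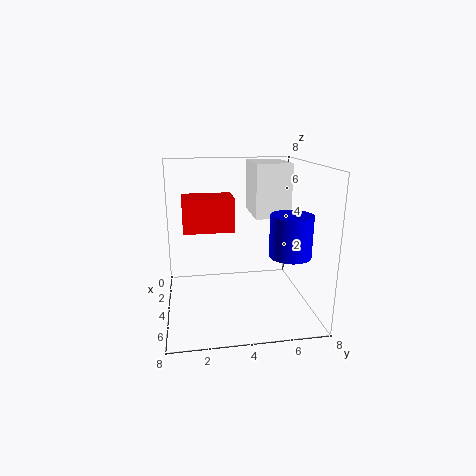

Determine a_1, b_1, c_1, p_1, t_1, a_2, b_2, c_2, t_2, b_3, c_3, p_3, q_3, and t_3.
a_1 = 1, b_1 = 1, c_1 = 4, p_1 = 2, t_1 = 2, a_2 = 7, b_2 = 6, c_2 = 4, t_2 = 2, b_3 = 5, c_3 = 5, p_3 = 3, q_3 = 2, t_3 = 3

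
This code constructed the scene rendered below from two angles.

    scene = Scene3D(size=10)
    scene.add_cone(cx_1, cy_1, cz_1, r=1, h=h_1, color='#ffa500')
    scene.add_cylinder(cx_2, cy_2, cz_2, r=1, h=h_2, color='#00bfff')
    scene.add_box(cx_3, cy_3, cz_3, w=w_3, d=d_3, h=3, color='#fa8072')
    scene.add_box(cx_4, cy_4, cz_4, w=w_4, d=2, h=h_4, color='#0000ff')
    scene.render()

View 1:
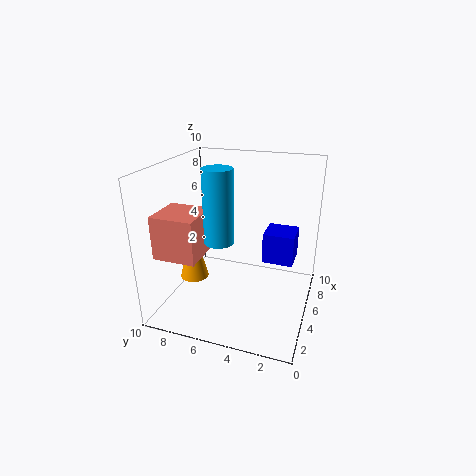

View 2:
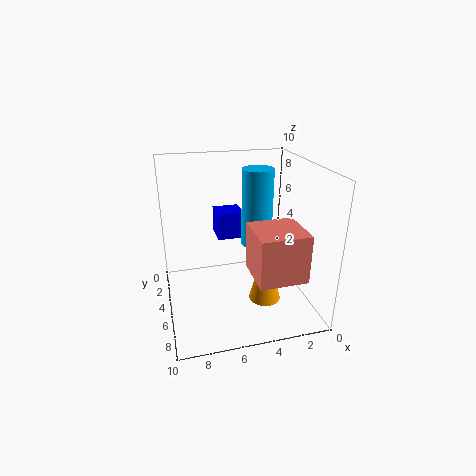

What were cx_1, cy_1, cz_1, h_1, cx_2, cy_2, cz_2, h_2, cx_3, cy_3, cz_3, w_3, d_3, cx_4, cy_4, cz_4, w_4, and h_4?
cx_1 = 4
cy_1 = 8
cz_1 = 2
h_1 = 4
cx_2 = 4
cy_2 = 6
cz_2 = 5
h_2 = 5
cx_3 = 2
cy_3 = 7
cz_3 = 4
w_3 = 3
d_3 = 3
cx_4 = 4
cy_4 = 1
cz_4 = 4
w_4 = 2
h_4 = 2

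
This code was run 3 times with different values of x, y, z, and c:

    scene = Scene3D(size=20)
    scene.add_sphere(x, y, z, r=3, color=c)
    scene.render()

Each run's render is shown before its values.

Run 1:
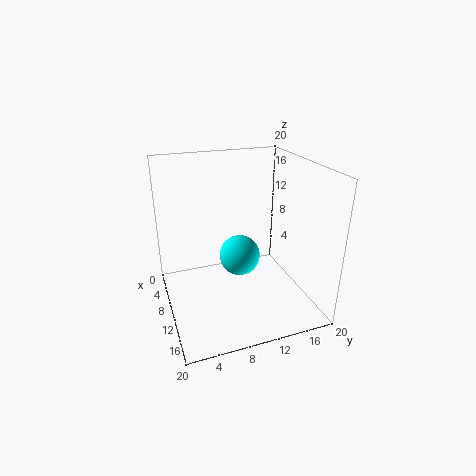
x = 8
y = 11
z = 6
c = 'cyan'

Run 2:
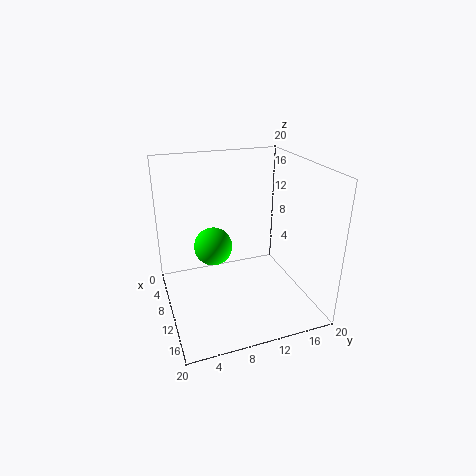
x = 4
y = 8
z = 6
c = 'lime'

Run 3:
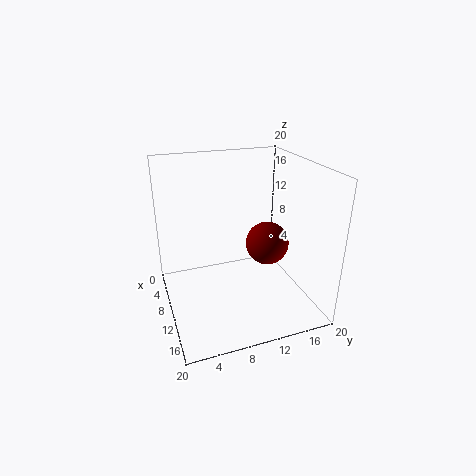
x = 11
y = 14
z = 9
c = 'maroon'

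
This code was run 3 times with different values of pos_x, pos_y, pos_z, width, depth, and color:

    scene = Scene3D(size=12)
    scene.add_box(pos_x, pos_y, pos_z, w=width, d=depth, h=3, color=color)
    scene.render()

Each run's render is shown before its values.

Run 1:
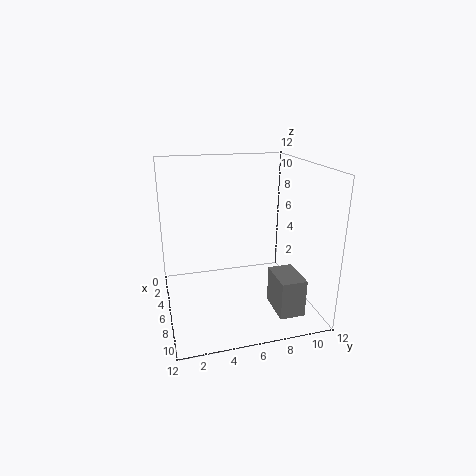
pos_x = 8; pos_y = 8; pos_z = 1; width = 3; depth = 2; color = 'gray'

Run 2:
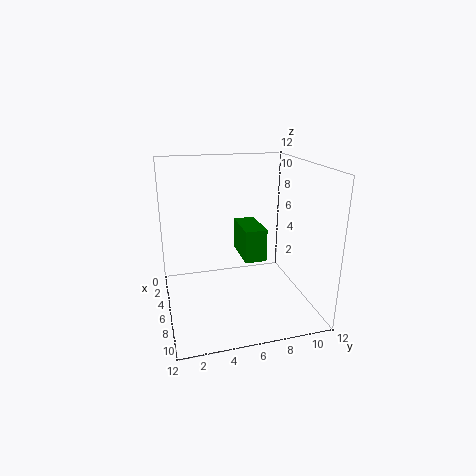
pos_x = 1; pos_y = 7; pos_z = 3; width = 4; depth = 2; color = 'green'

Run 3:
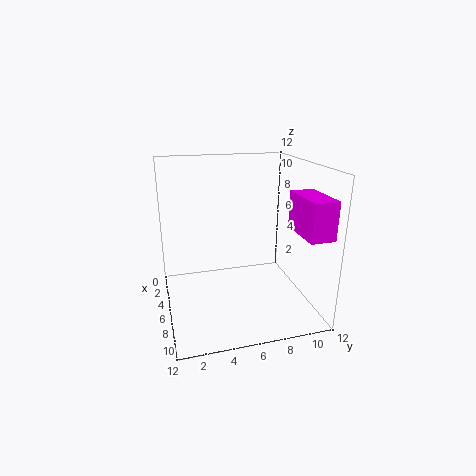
pos_x = 7; pos_y = 10; pos_z = 7; width = 4; depth = 2; color = 'magenta'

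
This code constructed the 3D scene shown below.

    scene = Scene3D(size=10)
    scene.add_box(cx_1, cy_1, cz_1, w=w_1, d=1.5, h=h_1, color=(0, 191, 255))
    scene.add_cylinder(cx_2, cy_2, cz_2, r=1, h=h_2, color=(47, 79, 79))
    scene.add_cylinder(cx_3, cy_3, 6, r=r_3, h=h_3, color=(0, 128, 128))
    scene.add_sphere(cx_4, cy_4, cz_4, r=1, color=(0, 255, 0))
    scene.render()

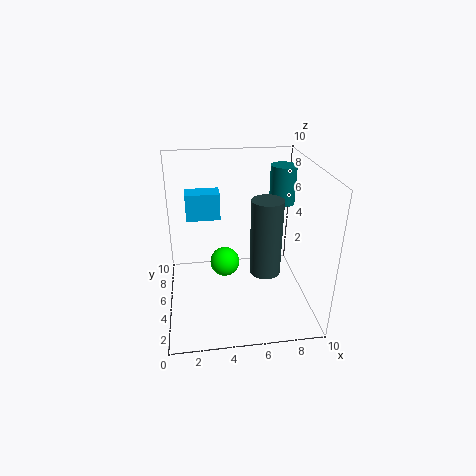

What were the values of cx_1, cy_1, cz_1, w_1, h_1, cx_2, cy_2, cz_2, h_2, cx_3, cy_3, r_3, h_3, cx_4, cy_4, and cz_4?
cx_1 = 1.5, cy_1 = 7, cz_1 = 5.5, w_1 = 2.5, h_1 = 2, cx_2 = 6.5, cy_2 = 3, cz_2 = 3.5, h_2 = 5, cx_3 = 9, cy_3 = 8.5, r_3 = 1, h_3 = 3, cx_4 = 4, cy_4 = 4.5, cz_4 = 3.5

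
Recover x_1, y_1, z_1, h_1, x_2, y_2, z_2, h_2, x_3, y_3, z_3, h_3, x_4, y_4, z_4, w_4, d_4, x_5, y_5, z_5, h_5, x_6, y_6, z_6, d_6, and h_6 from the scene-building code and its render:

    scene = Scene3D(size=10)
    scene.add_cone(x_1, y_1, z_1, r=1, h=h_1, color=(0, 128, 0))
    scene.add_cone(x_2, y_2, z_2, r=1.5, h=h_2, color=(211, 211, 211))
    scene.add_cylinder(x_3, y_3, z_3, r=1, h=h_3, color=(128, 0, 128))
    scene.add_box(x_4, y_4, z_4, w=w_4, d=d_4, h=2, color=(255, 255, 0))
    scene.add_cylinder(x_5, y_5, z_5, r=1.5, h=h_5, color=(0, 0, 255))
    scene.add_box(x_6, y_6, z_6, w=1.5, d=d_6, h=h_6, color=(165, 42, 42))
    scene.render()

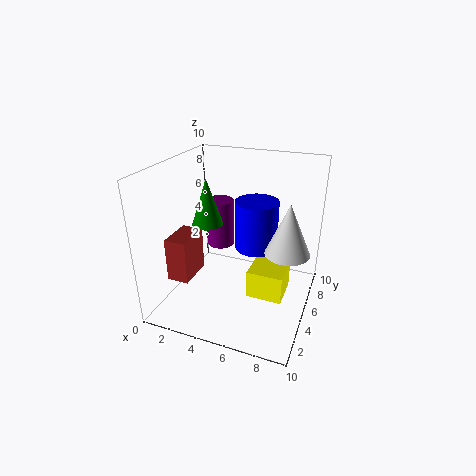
x_1 = 3.5, y_1 = 3.5, z_1 = 6.5, h_1 = 3, x_2 = 8.5, y_2 = 5, z_2 = 4.5, h_2 = 3.5, x_3 = 3, y_3 = 6.5, z_3 = 3.5, h_3 = 3.5, x_4 = 6, y_4 = 4, z_4 = 1, w_4 = 2.5, d_4 = 2.5, x_5 = 6, y_5 = 6, z_5 = 4, h_5 = 3.5, x_6 = 1, y_6 = 2, z_6 = 2.5, d_6 = 2.5, h_6 = 3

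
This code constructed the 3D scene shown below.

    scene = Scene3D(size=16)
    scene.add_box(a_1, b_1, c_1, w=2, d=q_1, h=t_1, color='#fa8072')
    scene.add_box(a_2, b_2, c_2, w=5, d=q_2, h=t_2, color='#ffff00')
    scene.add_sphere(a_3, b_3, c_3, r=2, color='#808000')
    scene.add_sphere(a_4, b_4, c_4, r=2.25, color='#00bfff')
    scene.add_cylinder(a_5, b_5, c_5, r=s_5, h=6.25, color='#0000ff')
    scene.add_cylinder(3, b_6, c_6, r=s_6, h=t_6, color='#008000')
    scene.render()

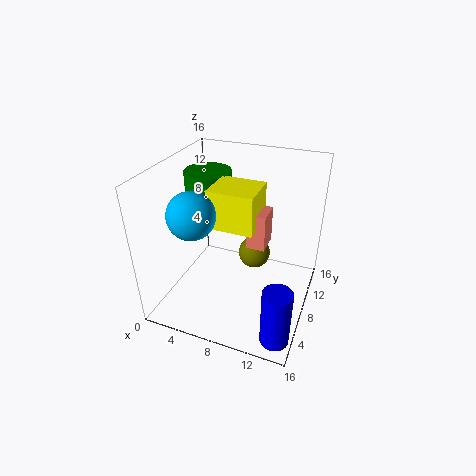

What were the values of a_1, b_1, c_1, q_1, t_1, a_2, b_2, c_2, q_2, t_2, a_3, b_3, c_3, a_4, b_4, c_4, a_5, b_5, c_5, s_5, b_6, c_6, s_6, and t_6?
a_1 = 9.25; b_1 = 7.25; c_1 = 7.5; q_1 = 2.75; t_1 = 4; a_2 = 5.25; b_2 = 6; c_2 = 9.75; q_2 = 4.5; t_2 = 4.25; a_3 = 8.5; b_3 = 12.5; c_3 = 3.25; a_4 = 5.75; b_4 = 2.25; c_4 = 13.25; a_5 = 14.25; b_5 = 2.25; c_5 = 0.5; s_5 = 1.5; b_6 = 11.25; c_6 = 8.75; s_6 = 2.75; t_6 = 5.25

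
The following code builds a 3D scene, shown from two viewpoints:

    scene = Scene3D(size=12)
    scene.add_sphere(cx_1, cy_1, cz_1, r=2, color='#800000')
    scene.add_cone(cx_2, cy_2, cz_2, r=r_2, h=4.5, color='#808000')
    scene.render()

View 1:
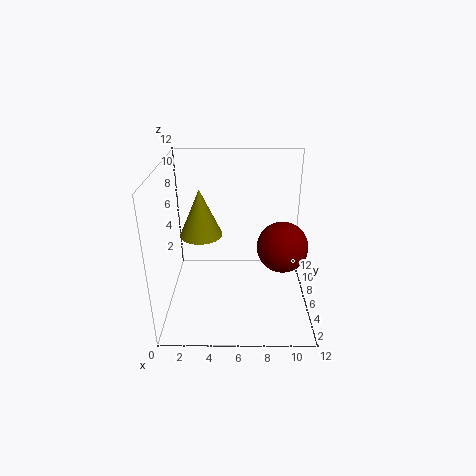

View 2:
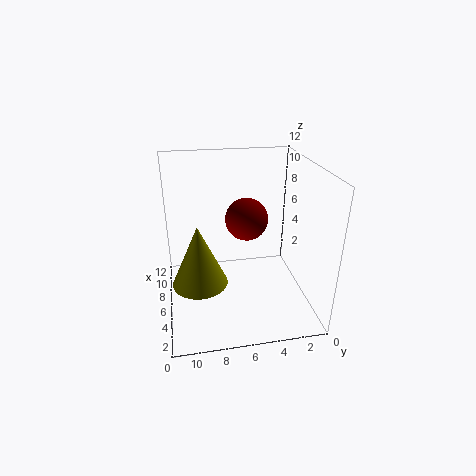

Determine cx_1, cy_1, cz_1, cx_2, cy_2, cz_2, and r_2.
cx_1 = 9.5, cy_1 = 4.5, cz_1 = 6, cx_2 = 2.5, cy_2 = 9.5, cz_2 = 4.5, r_2 = 2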